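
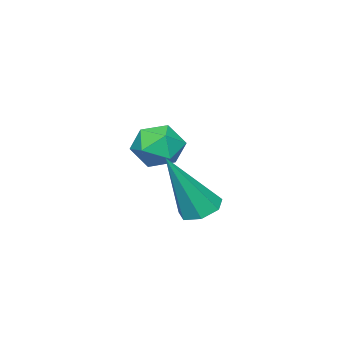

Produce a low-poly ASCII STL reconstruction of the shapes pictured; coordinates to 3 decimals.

solid 
facet normal -0.299 0.616 0.728
outer loop
vertex -0.028 -2.017 -0.297
vertex -0.009 -2.543 0.156
vertex 0.555 -2.151 0.056
endloop
endfacet
facet normal 0.079 0.968 0.237
outer loop
vertex -0.028 -2.017 -0.297
vertex 0.555 -2.151 0.056
vertex 0.587 -1.989 -0.618
endloop
endfacet
facet normal -0.246 0.886 -0.394
outer loop
vertex -0.028 -2.017 -0.297
vertex 0.587 -1.989 -0.618
vertex 0.043 -2.281 -0.935
endloop
endfacet
facet normal -0.827 0.482 -0.291
outer loop
vertex -0.028 -2.017 -0.297
vertex 0.043 -2.281 -0.935
vertex -0.325 -2.623 -0.456
endloop
endfacet
facet normal -0.859 0.316 0.402
outer loop
vertex -0.028 -2.017 -0.297
vertex -0.325 -2.623 -0.456
vertex -0.009 -2.543 0.156
endloop
endfacet
facet normal 0.723 0.663 0.194
outer loop
vertex 0.587 -1.989 -0.618
vertex 0.555 -2.151 0.056
vertex 0.985 -2.497 -0.364
endloop
endfacet
facet normal 0.110 0.095 0.989
outer loop
vertex 0.555 -2.151 0.056
vertex -0.009 -2.543 0.156
vertex 0.617 -2.839 0.115
endloop
endfacet
facet normal -0.795 -0.392 0.462
outer loop
vertex -0.009 -2.543 0.156
vertex -0.325 -2.623 -0.456
vertex 0.073 -3.131 -0.202
endloop
endfacet
facet normal -0.742 -0.123 -0.658
outer loop
vertex -0.325 -2.623 -0.456
vertex 0.043 -2.281 -0.935
vertex 0.105 -2.969 -0.876
endloop
endfacet
facet normal 0.196 0.530 -0.825
outer loop
vertex 0.043 -2.281 -0.935
vertex 0.587 -1.989 -0.618
vertex 0.669 -2.577 -0.976
endloop
endfacet
facet normal 0.827 -0.482 0.291
outer loop
vertex 0.688 -3.103 -0.523
vertex 0.985 -2.497 -0.364
vertex 0.617 -2.839 0.115
endloop
endfacet
facet normal 0.246 -0.886 0.394
outer loop
vertex 0.688 -3.103 -0.523
vertex 0.617 -2.839 0.115
vertex 0.073 -3.131 -0.202
endloop
endfacet
facet normal -0.079 -0.968 -0.237
outer loop
vertex 0.688 -3.103 -0.523
vertex 0.073 -3.131 -0.202
vertex 0.105 -2.969 -0.876
endloop
endfacet
facet normal 0.299 -0.616 -0.728
outer loop
vertex 0.688 -3.103 -0.523
vertex 0.105 -2.969 -0.876
vertex 0.669 -2.577 -0.976
endloop
endfacet
facet normal 0.859 -0.316 -0.402
outer loop
vertex 0.688 -3.103 -0.523
vertex 0.669 -2.577 -0.976
vertex 0.985 -2.497 -0.364
endloop
endfacet
facet normal 0.742 0.123 0.658
outer loop
vertex 0.617 -2.839 0.115
vertex 0.985 -2.497 -0.364
vertex 0.555 -2.151 0.056
endloop
endfacet
facet normal -0.196 -0.530 0.825
outer loop
vertex 0.073 -3.131 -0.202
vertex 0.617 -2.839 0.115
vertex -0.009 -2.543 0.156
endloop
endfacet
facet normal -0.723 -0.663 -0.194
outer loop
vertex 0.105 -2.969 -0.876
vertex 0.073 -3.131 -0.202
vertex -0.325 -2.623 -0.456
endloop
endfacet
facet normal -0.110 -0.095 -0.989
outer loop
vertex 0.669 -2.577 -0.976
vertex 0.105 -2.969 -0.876
vertex 0.043 -2.281 -0.935
endloop
endfacet
facet normal 0.795 0.392 -0.462
outer loop
vertex 0.985 -2.497 -0.364
vertex 0.669 -2.577 -0.976
vertex 0.587 -1.989 -0.618
endloop
endfacet
facet normal -0.420 0.190 -0.888
outer loop
vertex 2.449 0.368 -1.322
vertex 2.062 0.04 -1.209
vertex 2.092 0.551 -1.114
endloop
endfacet
facet normal 0.538 0.818 0.203
outer loop
vertex 2.449 0.368 -1.322
vertex 2.092 0.551 -1.114
vertex 2.818 -0.3 0.389
endloop
endfacet
facet normal -0.420 0.190 -0.888
outer loop
vertex 2.092 0.551 -1.114
vertex 2.062 0.04 -1.209
vertex 1.713 0.349 -0.978
endloop
endfacet
facet normal -0.224 0.798 0.560
outer loop
vertex 2.092 0.551 -1.114
vertex 1.713 0.349 -0.978
vertex 2.818 -0.3 0.389
endloop
endfacet
facet normal -0.420 0.189 -0.887
outer loop
vertex 1.713 0.349 -0.978
vertex 2.062 0.04 -1.209
vertex 1.596 -0.086 -1.015
endloop
endfacet
facet normal -0.736 0.142 0.662
outer loop
vertex 1.713 0.349 -0.978
vertex 1.596 -0.086 -1.015
vertex 2.818 -0.3 0.389
endloop
endfacet
facet normal -0.420 0.189 -0.887
outer loop
vertex 1.596 -0.086 -1.015
vertex 2.062 0.04 -1.209
vertex 1.83 -0.425 -1.198
endloop
endfacet
facet normal -0.614 -0.659 0.434
outer loop
vertex 1.596 -0.086 -1.015
vertex 1.83 -0.425 -1.198
vertex 2.818 -0.3 0.389
endloop
endfacet
facet normal -0.420 0.188 -0.888
outer loop
vertex 1.83 -0.425 -1.198
vertex 2.062 0.04 -1.209
vertex 2.239 -0.414 -1.389
endloop
endfacet
facet normal 0.049 -0.998 0.048
outer loop
vertex 1.83 -0.425 -1.198
vertex 2.239 -0.414 -1.389
vertex 2.818 -0.3 0.389
endloop
endfacet
facet normal -0.421 0.188 -0.887
outer loop
vertex 2.239 -0.414 -1.389
vertex 2.062 0.04 -1.209
vertex 2.514 -0.061 -1.445
endloop
endfacet
facet normal 0.756 -0.621 -0.206
outer loop
vertex 2.239 -0.414 -1.389
vertex 2.514 -0.061 -1.445
vertex 2.818 -0.3 0.389
endloop
endfacet
facet normal -0.421 0.191 -0.887
outer loop
vertex 2.514 -0.061 -1.445
vertex 2.062 0.04 -1.209
vertex 2.449 0.368 -1.322
endloop
endfacet
facet normal 0.973 0.187 -0.137
outer loop
vertex 2.514 -0.061 -1.445
vertex 2.449 0.368 -1.322
vertex 2.818 -0.3 0.389
endloop
endfacet

endsolid


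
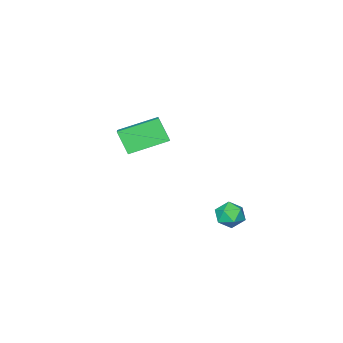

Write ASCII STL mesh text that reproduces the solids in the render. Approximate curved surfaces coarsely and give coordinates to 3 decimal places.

solid 
facet normal -0.083 0.981 0.174
outer loop
vertex -1.552 3.602 -1.267
vertex -1.372 3.502 -0.616
vertex -0.893 3.626 -1.088
endloop
endfacet
facet normal 0.106 0.857 -0.504
outer loop
vertex -1.552 3.602 -1.267
vertex -0.893 3.626 -1.088
vertex -1.079 3.31 -1.665
endloop
endfacet
facet normal -0.397 0.449 -0.801
outer loop
vertex -1.552 3.602 -1.267
vertex -1.079 3.31 -1.665
vertex -1.673 2.992 -1.549
endloop
endfacet
facet normal -0.896 0.320 -0.309
outer loop
vertex -1.552 3.602 -1.267
vertex -1.673 2.992 -1.549
vertex -1.854 3.11 -0.901
endloop
endfacet
facet normal -0.702 0.649 0.294
outer loop
vertex -1.552 3.602 -1.267
vertex -1.854 3.11 -0.901
vertex -1.372 3.502 -0.616
endloop
endfacet
facet normal 0.717 0.488 -0.498
outer loop
vertex -1.079 3.31 -1.665
vertex -0.893 3.626 -1.088
vertex -0.606 3.03 -1.259
endloop
endfacet
facet normal 0.411 0.688 0.598
outer loop
vertex -0.893 3.626 -1.088
vertex -1.372 3.502 -0.616
vertex -0.787 3.148 -0.611
endloop
endfacet
facet normal -0.591 0.151 0.792
outer loop
vertex -1.372 3.502 -0.616
vertex -1.854 3.11 -0.901
vertex -1.381 2.83 -0.495
endloop
endfacet
facet normal -0.905 -0.383 -0.183
outer loop
vertex -1.854 3.11 -0.901
vertex -1.673 2.992 -1.549
vertex -1.567 2.514 -1.072
endloop
endfacet
facet normal -0.098 -0.175 -0.980
outer loop
vertex -1.673 2.992 -1.549
vertex -1.079 3.31 -1.665
vertex -1.088 2.638 -1.544
endloop
endfacet
facet normal 0.896 -0.320 0.309
outer loop
vertex -0.908 2.538 -0.893
vertex -0.606 3.03 -1.259
vertex -0.787 3.148 -0.611
endloop
endfacet
facet normal 0.397 -0.449 0.801
outer loop
vertex -0.908 2.538 -0.893
vertex -0.787 3.148 -0.611
vertex -1.381 2.83 -0.495
endloop
endfacet
facet normal -0.106 -0.857 0.504
outer loop
vertex -0.908 2.538 -0.893
vertex -1.381 2.83 -0.495
vertex -1.567 2.514 -1.072
endloop
endfacet
facet normal 0.083 -0.981 -0.174
outer loop
vertex -0.908 2.538 -0.893
vertex -1.567 2.514 -1.072
vertex -1.088 2.638 -1.544
endloop
endfacet
facet normal 0.702 -0.649 -0.294
outer loop
vertex -0.908 2.538 -0.893
vertex -1.088 2.638 -1.544
vertex -0.606 3.03 -1.259
endloop
endfacet
facet normal 0.905 0.383 0.183
outer loop
vertex -0.787 3.148 -0.611
vertex -0.606 3.03 -1.259
vertex -0.893 3.626 -1.088
endloop
endfacet
facet normal 0.098 0.175 0.980
outer loop
vertex -1.381 2.83 -0.495
vertex -0.787 3.148 -0.611
vertex -1.372 3.502 -0.616
endloop
endfacet
facet normal -0.717 -0.488 0.498
outer loop
vertex -1.567 2.514 -1.072
vertex -1.381 2.83 -0.495
vertex -1.854 3.11 -0.901
endloop
endfacet
facet normal -0.411 -0.688 -0.598
outer loop
vertex -1.088 2.638 -1.544
vertex -1.567 2.514 -1.072
vertex -1.673 2.992 -1.549
endloop
endfacet
facet normal 0.591 -0.151 -0.792
outer loop
vertex -0.606 3.03 -1.259
vertex -1.088 2.638 -1.544
vertex -1.079 3.31 -1.665
endloop
endfacet
facet normal -0.805 0.496 0.326
outer loop
vertex -2.209 -2.16 1.97
vertex -1.105 -0.917 2.804
vertex -2.203 -1.489 0.963
endloop
endfacet
facet normal -0.594 -0.668 -0.448
outer loop
vertex -0.755 -2.383 0.376
vertex -2.209 -2.16 1.97
vertex -2.203 -1.489 0.963
endloop
endfacet
facet normal -0.805 0.497 0.326
outer loop
vertex -2.203 -1.489 0.963
vertex -1.105 -0.917 2.804
vertex -1.099 -0.247 1.797
endloop
endfacet
facet normal 0.005 0.554 -0.832
outer loop
vertex -1.099 -0.247 1.797
vertex -0.755 -2.383 0.376
vertex -2.203 -1.489 0.963
endloop
endfacet
facet normal -0.005 -0.554 0.832
outer loop
vertex -2.209 -2.16 1.97
vertex 0.343 -1.811 2.217
vertex -1.105 -0.917 2.804
endloop
endfacet
facet normal -0.594 -0.668 -0.448
outer loop
vertex -0.761 -3.053 1.383
vertex -2.209 -2.16 1.97
vertex -0.755 -2.383 0.376
endloop
endfacet
facet normal -0.005 -0.555 0.832
outer loop
vertex -0.761 -3.053 1.383
vertex 0.343 -1.811 2.217
vertex -2.209 -2.16 1.97
endloop
endfacet
facet normal 0.594 0.668 0.448
outer loop
vertex -1.105 -0.917 2.804
vertex 0.343 -1.811 2.217
vertex -1.099 -0.247 1.797
endloop
endfacet
facet normal 0.005 0.554 -0.832
outer loop
vertex 0.349 -1.14 1.21
vertex -0.755 -2.383 0.376
vertex -1.099 -0.247 1.797
endloop
endfacet
facet normal 0.594 0.668 0.449
outer loop
vertex -1.099 -0.247 1.797
vertex 0.343 -1.811 2.217
vertex 0.349 -1.14 1.21
endloop
endfacet
facet normal 0.805 -0.496 -0.325
outer loop
vertex 0.349 -1.14 1.21
vertex -0.761 -3.053 1.383
vertex -0.755 -2.383 0.376
endloop
endfacet
facet normal 0.805 -0.496 -0.326
outer loop
vertex 0.343 -1.811 2.217
vertex -0.761 -3.053 1.383
vertex 0.349 -1.14 1.21
endloop
endfacet

endsolid


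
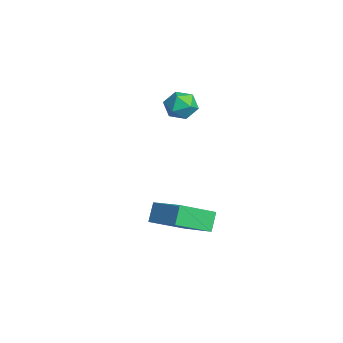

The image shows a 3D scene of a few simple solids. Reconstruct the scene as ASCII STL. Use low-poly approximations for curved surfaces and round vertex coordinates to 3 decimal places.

solid 
facet normal -0.190 0.108 0.976
outer loop
vertex -2.383 3.438 1.719
vertex -2.977 2.785 1.675
vertex -2.132 2.603 1.86
endloop
endfacet
facet normal 0.485 0.285 0.827
outer loop
vertex -2.383 3.438 1.719
vertex -2.132 2.603 1.86
vertex -1.625 3.141 1.377
endloop
endfacet
facet normal 0.473 0.811 0.345
outer loop
vertex -2.383 3.438 1.719
vertex -1.625 3.141 1.377
vertex -2.155 3.656 0.894
endloop
endfacet
facet normal -0.210 0.958 0.195
outer loop
vertex -2.383 3.438 1.719
vertex -2.155 3.656 0.894
vertex -2.991 3.435 1.078
endloop
endfacet
facet normal -0.619 0.524 0.585
outer loop
vertex -2.383 3.438 1.719
vertex -2.991 3.435 1.078
vertex -2.977 2.785 1.675
endloop
endfacet
facet normal 0.801 -0.280 0.529
outer loop
vertex -1.625 3.141 1.377
vertex -2.132 2.603 1.86
vertex -1.749 2.305 1.122
endloop
endfacet
facet normal -0.291 -0.568 0.770
outer loop
vertex -2.132 2.603 1.86
vertex -2.977 2.785 1.675
vertex -2.585 2.084 1.306
endloop
endfacet
facet normal -0.985 0.104 0.137
outer loop
vertex -2.977 2.785 1.675
vertex -2.991 3.435 1.078
vertex -3.115 2.599 0.823
endloop
endfacet
facet normal -0.322 0.808 -0.493
outer loop
vertex -2.991 3.435 1.078
vertex -2.155 3.656 0.894
vertex -2.608 3.137 0.34
endloop
endfacet
facet normal 0.782 0.570 -0.251
outer loop
vertex -2.155 3.656 0.894
vertex -1.625 3.141 1.377
vertex -1.763 2.955 0.525
endloop
endfacet
facet normal 0.210 -0.958 -0.195
outer loop
vertex -2.357 2.302 0.481
vertex -1.749 2.305 1.122
vertex -2.585 2.084 1.306
endloop
endfacet
facet normal -0.473 -0.811 -0.345
outer loop
vertex -2.357 2.302 0.481
vertex -2.585 2.084 1.306
vertex -3.115 2.599 0.823
endloop
endfacet
facet normal -0.485 -0.285 -0.827
outer loop
vertex -2.357 2.302 0.481
vertex -3.115 2.599 0.823
vertex -2.608 3.137 0.34
endloop
endfacet
facet normal 0.190 -0.108 -0.976
outer loop
vertex -2.357 2.302 0.481
vertex -2.608 3.137 0.34
vertex -1.763 2.955 0.525
endloop
endfacet
facet normal 0.619 -0.524 -0.585
outer loop
vertex -2.357 2.302 0.481
vertex -1.763 2.955 0.525
vertex -1.749 2.305 1.122
endloop
endfacet
facet normal 0.322 -0.808 0.493
outer loop
vertex -2.585 2.084 1.306
vertex -1.749 2.305 1.122
vertex -2.132 2.603 1.86
endloop
endfacet
facet normal -0.782 -0.570 0.251
outer loop
vertex -3.115 2.599 0.823
vertex -2.585 2.084 1.306
vertex -2.977 2.785 1.675
endloop
endfacet
facet normal -0.801 0.280 -0.529
outer loop
vertex -2.608 3.137 0.34
vertex -3.115 2.599 0.823
vertex -2.991 3.435 1.078
endloop
endfacet
facet normal 0.291 0.568 -0.770
outer loop
vertex -1.763 2.955 0.525
vertex -2.608 3.137 0.34
vertex -2.155 3.656 0.894
endloop
endfacet
facet normal 0.985 -0.104 -0.137
outer loop
vertex -1.749 2.305 1.122
vertex -1.763 2.955 0.525
vertex -1.625 3.141 1.377
endloop
endfacet
facet normal -0.512 0.338 0.790
outer loop
vertex 3.806 1.159 -1.473
vertex 3.413 2.895 -2.47
vertex 2.199 0.387 -2.185
endloop
endfacet
facet normal 0.192 -0.851 0.489
outer loop
vertex 2.747 0.025 -3.03
vertex 3.806 1.159 -1.473
vertex 2.199 0.387 -2.185
endloop
endfacet
facet normal -0.512 0.338 0.790
outer loop
vertex 2.199 0.387 -2.185
vertex 3.413 2.895 -2.47
vertex 1.806 2.122 -3.182
endloop
endfacet
facet normal -0.837 -0.402 -0.370
outer loop
vertex 1.806 2.122 -3.182
vertex 2.747 0.025 -3.03
vertex 2.199 0.387 -2.185
endloop
endfacet
facet normal 0.837 0.402 0.371
outer loop
vertex 3.806 1.159 -1.473
vertex 3.961 2.533 -3.315
vertex 3.413 2.895 -2.47
endloop
endfacet
facet normal 0.193 -0.851 0.489
outer loop
vertex 4.354 0.798 -2.318
vertex 3.806 1.159 -1.473
vertex 2.747 0.025 -3.03
endloop
endfacet
facet normal 0.837 0.403 0.371
outer loop
vertex 4.354 0.798 -2.318
vertex 3.961 2.533 -3.315
vertex 3.806 1.159 -1.473
endloop
endfacet
facet normal -0.192 0.851 -0.489
outer loop
vertex 3.413 2.895 -2.47
vertex 3.961 2.533 -3.315
vertex 1.806 2.122 -3.182
endloop
endfacet
facet normal -0.837 -0.402 -0.371
outer loop
vertex 2.354 1.761 -4.027
vertex 2.747 0.025 -3.03
vertex 1.806 2.122 -3.182
endloop
endfacet
facet normal -0.192 0.851 -0.488
outer loop
vertex 1.806 2.122 -3.182
vertex 3.961 2.533 -3.315
vertex 2.354 1.761 -4.027
endloop
endfacet
facet normal 0.512 -0.338 -0.790
outer loop
vertex 2.354 1.761 -4.027
vertex 4.354 0.798 -2.318
vertex 2.747 0.025 -3.03
endloop
endfacet
facet normal 0.512 -0.338 -0.790
outer loop
vertex 3.961 2.533 -3.315
vertex 4.354 0.798 -2.318
vertex 2.354 1.761 -4.027
endloop
endfacet

endsolid


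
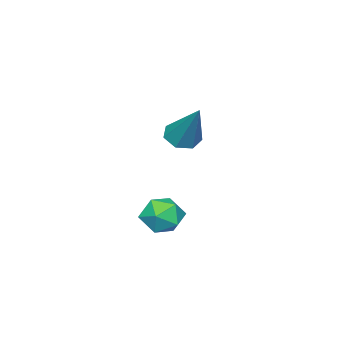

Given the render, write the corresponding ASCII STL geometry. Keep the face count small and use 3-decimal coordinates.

solid 
facet normal -0.292 -0.615 0.733
outer loop
vertex 2.619 0.76 -2.962
vertex 3.005 0.137 -3.331
vertex 3.403 0.6 -2.784
endloop
endfacet
facet normal -0.211 0.052 0.976
outer loop
vertex 2.619 0.76 -2.962
vertex 3.403 0.6 -2.784
vertex 3.154 1.376 -2.879
endloop
endfacet
facet normal -0.643 0.478 0.598
outer loop
vertex 2.619 0.76 -2.962
vertex 3.154 1.376 -2.879
vertex 2.602 1.392 -3.485
endloop
endfacet
facet normal -0.990 0.075 0.123
outer loop
vertex 2.619 0.76 -2.962
vertex 2.602 1.392 -3.485
vertex 2.509 0.627 -3.764
endloop
endfacet
facet normal -0.773 -0.601 0.206
outer loop
vertex 2.619 0.76 -2.962
vertex 2.509 0.627 -3.764
vertex 3.005 0.137 -3.331
endloop
endfacet
facet normal 0.462 0.252 0.851
outer loop
vertex 3.154 1.376 -2.879
vertex 3.403 0.6 -2.784
vertex 3.871 1.133 -3.196
endloop
endfacet
facet normal 0.332 -0.825 0.457
outer loop
vertex 3.403 0.6 -2.784
vertex 3.005 0.137 -3.331
vertex 3.778 0.368 -3.475
endloop
endfacet
facet normal -0.447 -0.802 -0.396
outer loop
vertex 3.005 0.137 -3.331
vertex 2.509 0.627 -3.764
vertex 3.226 0.384 -4.081
endloop
endfacet
facet normal -0.797 0.290 -0.530
outer loop
vertex 2.509 0.627 -3.764
vertex 2.602 1.392 -3.485
vertex 2.977 1.16 -4.176
endloop
endfacet
facet normal -0.237 0.941 0.240
outer loop
vertex 2.602 1.392 -3.485
vertex 3.154 1.376 -2.879
vertex 3.375 1.623 -3.629
endloop
endfacet
facet normal 0.990 -0.075 -0.123
outer loop
vertex 3.761 1.0 -3.998
vertex 3.871 1.133 -3.196
vertex 3.778 0.368 -3.475
endloop
endfacet
facet normal 0.643 -0.478 -0.598
outer loop
vertex 3.761 1.0 -3.998
vertex 3.778 0.368 -3.475
vertex 3.226 0.384 -4.081
endloop
endfacet
facet normal 0.211 -0.052 -0.976
outer loop
vertex 3.761 1.0 -3.998
vertex 3.226 0.384 -4.081
vertex 2.977 1.16 -4.176
endloop
endfacet
facet normal 0.292 0.615 -0.733
outer loop
vertex 3.761 1.0 -3.998
vertex 2.977 1.16 -4.176
vertex 3.375 1.623 -3.629
endloop
endfacet
facet normal 0.773 0.601 -0.206
outer loop
vertex 3.761 1.0 -3.998
vertex 3.375 1.623 -3.629
vertex 3.871 1.133 -3.196
endloop
endfacet
facet normal 0.797 -0.290 0.530
outer loop
vertex 3.778 0.368 -3.475
vertex 3.871 1.133 -3.196
vertex 3.403 0.6 -2.784
endloop
endfacet
facet normal 0.237 -0.941 -0.240
outer loop
vertex 3.226 0.384 -4.081
vertex 3.778 0.368 -3.475
vertex 3.005 0.137 -3.331
endloop
endfacet
facet normal -0.462 -0.252 -0.851
outer loop
vertex 2.977 1.16 -4.176
vertex 3.226 0.384 -4.081
vertex 2.509 0.627 -3.764
endloop
endfacet
facet normal -0.332 0.825 -0.457
outer loop
vertex 3.375 1.623 -3.629
vertex 2.977 1.16 -4.176
vertex 2.602 1.392 -3.485
endloop
endfacet
facet normal 0.447 0.802 0.396
outer loop
vertex 3.871 1.133 -3.196
vertex 3.375 1.623 -3.629
vertex 3.154 1.376 -2.879
endloop
endfacet
facet normal -0.291 -0.544 -0.787
outer loop
vertex 2.494 0.894 -0.706
vertex 1.925 0.757 -0.401
vertex 2.066 1.262 -0.802
endloop
endfacet
facet normal 0.656 0.674 -0.339
outer loop
vertex 2.494 0.894 -0.706
vertex 2.066 1.262 -0.802
vertex 2.495 1.823 1.141
endloop
endfacet
facet normal -0.290 -0.544 -0.787
outer loop
vertex 2.066 1.262 -0.802
vertex 1.925 0.757 -0.401
vertex 1.532 1.25 -0.597
endloop
endfacet
facet normal -0.118 0.961 -0.251
outer loop
vertex 2.066 1.262 -0.802
vertex 1.532 1.25 -0.597
vertex 2.495 1.823 1.141
endloop
endfacet
facet normal -0.290 -0.544 -0.787
outer loop
vertex 1.532 1.25 -0.597
vertex 1.925 0.757 -0.401
vertex 1.293 0.867 -0.244
endloop
endfacet
facet normal -0.739 0.644 0.198
outer loop
vertex 1.532 1.25 -0.597
vertex 1.293 0.867 -0.244
vertex 2.495 1.823 1.141
endloop
endfacet
facet normal -0.290 -0.543 -0.788
outer loop
vertex 1.293 0.867 -0.244
vertex 1.925 0.757 -0.401
vertex 1.53 0.401 -0.01
endloop
endfacet
facet normal -0.741 -0.040 0.671
outer loop
vertex 1.293 0.867 -0.244
vertex 1.53 0.401 -0.01
vertex 2.495 1.823 1.141
endloop
endfacet
facet normal -0.291 -0.542 -0.788
outer loop
vertex 1.53 0.401 -0.01
vertex 1.925 0.757 -0.401
vertex 2.064 0.203 -0.071
endloop
endfacet
facet normal -0.120 -0.574 0.810
outer loop
vertex 1.53 0.401 -0.01
vertex 2.064 0.203 -0.071
vertex 2.495 1.823 1.141
endloop
endfacet
facet normal -0.292 -0.542 -0.788
outer loop
vertex 2.064 0.203 -0.071
vertex 1.925 0.757 -0.401
vertex 2.493 0.422 -0.381
endloop
endfacet
facet normal 0.654 -0.557 0.512
outer loop
vertex 2.064 0.203 -0.071
vertex 2.493 0.422 -0.381
vertex 2.495 1.823 1.141
endloop
endfacet
facet normal -0.292 -0.542 -0.788
outer loop
vertex 2.493 0.422 -0.381
vertex 1.925 0.757 -0.401
vertex 2.494 0.894 -0.706
endloop
endfacet
facet normal 1.000 -0.002 0.000
outer loop
vertex 2.493 0.422 -0.381
vertex 2.494 0.894 -0.706
vertex 2.495 1.823 1.141
endloop
endfacet

endsolid


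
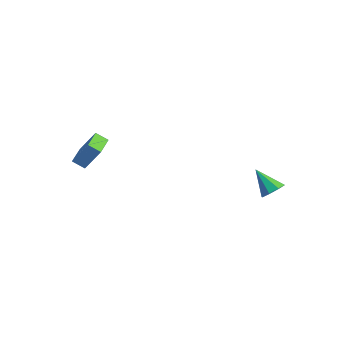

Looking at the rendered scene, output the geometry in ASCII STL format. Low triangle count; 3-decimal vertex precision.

solid 
facet normal -0.630 -0.573 0.525
outer loop
vertex -2.755 -3.431 2.483
vertex -3.707 -2.39 2.476
vertex -3.416 -4.045 1.019
endloop
endfacet
facet normal 0.675 -0.738 0.005
outer loop
vertex -2.893 -3.57 0.584
vertex -2.755 -3.431 2.483
vertex -3.416 -4.045 1.019
endloop
endfacet
facet normal -0.630 -0.573 0.525
outer loop
vertex -3.416 -4.045 1.019
vertex -3.707 -2.39 2.476
vertex -4.368 -3.005 1.012
endloop
endfacet
facet normal -0.384 -0.357 -0.852
outer loop
vertex -4.368 -3.005 1.012
vertex -2.893 -3.57 0.584
vertex -3.416 -4.045 1.019
endloop
endfacet
facet normal 0.384 0.357 0.852
outer loop
vertex -2.755 -3.431 2.483
vertex -3.184 -1.915 2.041
vertex -3.707 -2.39 2.476
endloop
endfacet
facet normal 0.675 -0.738 0.005
outer loop
vertex -2.232 -2.955 2.048
vertex -2.755 -3.431 2.483
vertex -2.893 -3.57 0.584
endloop
endfacet
facet normal 0.384 0.357 0.852
outer loop
vertex -2.232 -2.955 2.048
vertex -3.184 -1.915 2.041
vertex -2.755 -3.431 2.483
endloop
endfacet
facet normal -0.675 0.738 -0.005
outer loop
vertex -3.707 -2.39 2.476
vertex -3.184 -1.915 2.041
vertex -4.368 -3.005 1.012
endloop
endfacet
facet normal -0.384 -0.357 -0.852
outer loop
vertex -3.845 -2.529 0.577
vertex -2.893 -3.57 0.584
vertex -4.368 -3.005 1.012
endloop
endfacet
facet normal -0.675 0.738 -0.005
outer loop
vertex -4.368 -3.005 1.012
vertex -3.184 -1.915 2.041
vertex -3.845 -2.529 0.577
endloop
endfacet
facet normal 0.630 0.572 -0.525
outer loop
vertex -3.845 -2.529 0.577
vertex -2.232 -2.955 2.048
vertex -2.893 -3.57 0.584
endloop
endfacet
facet normal 0.630 0.573 -0.525
outer loop
vertex -3.184 -1.915 2.041
vertex -2.232 -2.955 2.048
vertex -3.845 -2.529 0.577
endloop
endfacet
facet normal 0.703 0.201 -0.682
outer loop
vertex 3.912 4.576 0.19
vertex 3.584 4.077 -0.296
vertex 3.506 4.83 -0.154
endloop
endfacet
facet normal -0.115 0.729 0.674
outer loop
vertex 3.912 4.576 0.19
vertex 3.506 4.83 -0.154
vertex 2.416 3.743 0.836
endloop
endfacet
facet normal 0.704 0.201 -0.681
outer loop
vertex 3.506 4.83 -0.154
vertex 3.584 4.077 -0.296
vertex 3.146 4.643 -0.581
endloop
endfacet
facet normal -0.610 0.772 0.176
outer loop
vertex 3.506 4.83 -0.154
vertex 3.146 4.643 -0.581
vertex 2.416 3.743 0.836
endloop
endfacet
facet normal 0.703 0.201 -0.682
outer loop
vertex 3.146 4.643 -0.581
vertex 3.584 4.077 -0.296
vertex 3.042 4.124 -0.841
endloop
endfacet
facet normal -0.910 0.317 -0.268
outer loop
vertex 3.146 4.643 -0.581
vertex 3.042 4.124 -0.841
vertex 2.416 3.743 0.836
endloop
endfacet
facet normal 0.703 0.201 -0.682
outer loop
vertex 3.042 4.124 -0.841
vertex 3.584 4.077 -0.296
vertex 3.255 3.578 -0.782
endloop
endfacet
facet normal -0.839 -0.370 -0.398
outer loop
vertex 3.042 4.124 -0.841
vertex 3.255 3.578 -0.782
vertex 2.416 3.743 0.836
endloop
endfacet
facet normal 0.703 0.201 -0.682
outer loop
vertex 3.255 3.578 -0.782
vertex 3.584 4.077 -0.296
vertex 3.661 3.324 -0.438
endloop
endfacet
facet normal -0.439 -0.888 -0.137
outer loop
vertex 3.255 3.578 -0.782
vertex 3.661 3.324 -0.438
vertex 2.416 3.743 0.836
endloop
endfacet
facet normal 0.703 0.201 -0.683
outer loop
vertex 3.661 3.324 -0.438
vertex 3.584 4.077 -0.296
vertex 4.022 3.512 -0.011
endloop
endfacet
facet normal 0.057 -0.931 0.362
outer loop
vertex 3.661 3.324 -0.438
vertex 4.022 3.512 -0.011
vertex 2.416 3.743 0.836
endloop
endfacet
facet normal 0.703 0.201 -0.682
outer loop
vertex 4.022 3.512 -0.011
vertex 3.584 4.077 -0.296
vertex 4.126 4.03 0.249
endloop
endfacet
facet normal 0.356 -0.475 0.805
outer loop
vertex 4.022 3.512 -0.011
vertex 4.126 4.03 0.249
vertex 2.416 3.743 0.836
endloop
endfacet
facet normal 0.703 0.202 -0.682
outer loop
vertex 4.126 4.03 0.249
vertex 3.584 4.077 -0.296
vertex 3.912 4.576 0.19
endloop
endfacet
facet normal 0.285 0.213 0.935
outer loop
vertex 4.126 4.03 0.249
vertex 3.912 4.576 0.19
vertex 2.416 3.743 0.836
endloop
endfacet

endsolid


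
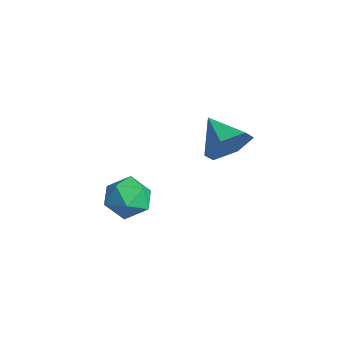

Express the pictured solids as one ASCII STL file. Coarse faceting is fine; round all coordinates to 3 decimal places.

solid 
facet normal -0.605 0.777 0.174
outer loop
vertex 2.109 -0.1 -1.815
vertex 1.401 -0.589 -2.095
vertex 1.64 -0.598 -1.223
endloop
endfacet
facet normal -0.047 0.782 0.621
outer loop
vertex 2.109 -0.1 -1.815
vertex 1.64 -0.598 -1.223
vertex 2.543 -0.577 -1.181
endloop
endfacet
facet normal 0.549 0.804 0.229
outer loop
vertex 2.109 -0.1 -1.815
vertex 2.543 -0.577 -1.181
vertex 2.862 -0.554 -2.027
endloop
endfacet
facet normal 0.360 0.812 -0.460
outer loop
vertex 2.109 -0.1 -1.815
vertex 2.862 -0.554 -2.027
vertex 2.156 -0.561 -2.591
endloop
endfacet
facet normal -0.354 0.795 -0.493
outer loop
vertex 2.109 -0.1 -1.815
vertex 2.156 -0.561 -2.591
vertex 1.401 -0.589 -2.095
endloop
endfacet
facet normal -0.050 0.169 0.984
outer loop
vertex 2.543 -0.577 -1.181
vertex 1.64 -0.598 -1.223
vertex 2.104 -1.359 -1.069
endloop
endfacet
facet normal -0.952 0.160 0.262
outer loop
vertex 1.64 -0.598 -1.223
vertex 1.401 -0.589 -2.095
vertex 1.398 -1.366 -1.633
endloop
endfacet
facet normal -0.544 0.188 -0.818
outer loop
vertex 1.401 -0.589 -2.095
vertex 2.156 -0.561 -2.591
vertex 1.717 -1.343 -2.479
endloop
endfacet
facet normal 0.608 0.216 -0.764
outer loop
vertex 2.156 -0.561 -2.591
vertex 2.862 -0.554 -2.027
vertex 2.62 -1.322 -2.437
endloop
endfacet
facet normal 0.914 0.205 0.350
outer loop
vertex 2.862 -0.554 -2.027
vertex 2.543 -0.577 -1.181
vertex 2.859 -1.331 -1.565
endloop
endfacet
facet normal -0.360 -0.812 0.460
outer loop
vertex 2.151 -1.82 -1.845
vertex 2.104 -1.359 -1.069
vertex 1.398 -1.366 -1.633
endloop
endfacet
facet normal -0.549 -0.804 -0.229
outer loop
vertex 2.151 -1.82 -1.845
vertex 1.398 -1.366 -1.633
vertex 1.717 -1.343 -2.479
endloop
endfacet
facet normal 0.047 -0.782 -0.621
outer loop
vertex 2.151 -1.82 -1.845
vertex 1.717 -1.343 -2.479
vertex 2.62 -1.322 -2.437
endloop
endfacet
facet normal 0.605 -0.777 -0.174
outer loop
vertex 2.151 -1.82 -1.845
vertex 2.62 -1.322 -2.437
vertex 2.859 -1.331 -1.565
endloop
endfacet
facet normal 0.354 -0.795 0.493
outer loop
vertex 2.151 -1.82 -1.845
vertex 2.859 -1.331 -1.565
vertex 2.104 -1.359 -1.069
endloop
endfacet
facet normal -0.608 -0.216 0.764
outer loop
vertex 1.398 -1.366 -1.633
vertex 2.104 -1.359 -1.069
vertex 1.64 -0.598 -1.223
endloop
endfacet
facet normal -0.914 -0.205 -0.350
outer loop
vertex 1.717 -1.343 -2.479
vertex 1.398 -1.366 -1.633
vertex 1.401 -0.589 -2.095
endloop
endfacet
facet normal 0.050 -0.169 -0.984
outer loop
vertex 2.62 -1.322 -2.437
vertex 1.717 -1.343 -2.479
vertex 2.156 -0.561 -2.591
endloop
endfacet
facet normal 0.952 -0.160 -0.262
outer loop
vertex 2.859 -1.331 -1.565
vertex 2.62 -1.322 -2.437
vertex 2.862 -0.554 -2.027
endloop
endfacet
facet normal 0.544 -0.188 0.818
outer loop
vertex 2.104 -1.359 -1.069
vertex 2.859 -1.331 -1.565
vertex 2.543 -0.577 -1.181
endloop
endfacet
facet normal 0.908 0.072 -0.414
outer loop
vertex 2.492 3.225 0.225
vertex 2.162 2.803 -0.572
vertex 2.126 3.758 -0.485
endloop
endfacet
facet normal -0.296 0.684 0.666
outer loop
vertex 2.492 3.225 0.225
vertex 2.126 3.758 -0.485
vertex 0.838 2.697 0.032
endloop
endfacet
facet normal 0.907 0.072 -0.414
outer loop
vertex 2.126 3.758 -0.485
vertex 2.162 2.803 -0.572
vertex 1.796 3.336 -1.281
endloop
endfacet
facet normal -0.659 0.742 -0.120
outer loop
vertex 2.126 3.758 -0.485
vertex 1.796 3.336 -1.281
vertex 0.838 2.697 0.032
endloop
endfacet
facet normal 0.908 0.073 -0.413
outer loop
vertex 1.796 3.336 -1.281
vertex 2.162 2.803 -0.572
vertex 1.833 2.381 -1.369
endloop
endfacet
facet normal -0.813 0.022 -0.582
outer loop
vertex 1.796 3.336 -1.281
vertex 1.833 2.381 -1.369
vertex 0.838 2.697 0.032
endloop
endfacet
facet normal 0.908 0.073 -0.413
outer loop
vertex 1.833 2.381 -1.369
vertex 2.162 2.803 -0.572
vertex 2.199 1.848 -0.659
endloop
endfacet
facet normal -0.602 -0.756 -0.257
outer loop
vertex 1.833 2.381 -1.369
vertex 2.199 1.848 -0.659
vertex 0.838 2.697 0.032
endloop
endfacet
facet normal 0.907 0.073 -0.415
outer loop
vertex 2.199 1.848 -0.659
vertex 2.162 2.803 -0.572
vertex 2.529 2.27 0.137
endloop
endfacet
facet normal -0.238 -0.814 0.530
outer loop
vertex 2.199 1.848 -0.659
vertex 2.529 2.27 0.137
vertex 0.838 2.697 0.032
endloop
endfacet
facet normal 0.907 0.073 -0.414
outer loop
vertex 2.529 2.27 0.137
vertex 2.162 2.803 -0.572
vertex 2.492 3.225 0.225
endloop
endfacet
facet normal -0.086 -0.095 0.992
outer loop
vertex 2.529 2.27 0.137
vertex 2.492 3.225 0.225
vertex 0.838 2.697 0.032
endloop
endfacet

endsolid


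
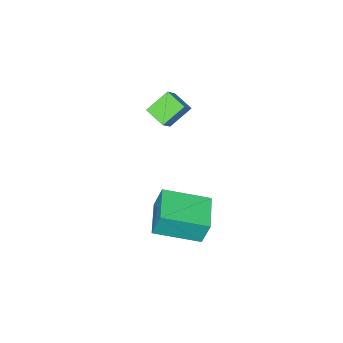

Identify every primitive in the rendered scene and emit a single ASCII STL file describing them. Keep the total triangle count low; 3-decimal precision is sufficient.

solid 
facet normal -0.758 0.217 0.615
outer loop
vertex -2.569 -2.761 1.98
vertex -2.586 -1.711 1.589
vertex -3.312 -3.073 1.174
endloop
endfacet
facet normal 0.016 -0.937 0.348
outer loop
vertex -2.274 -3.369 0.331
vertex -2.569 -2.761 1.98
vertex -3.312 -3.073 1.174
endloop
endfacet
facet normal -0.757 0.216 0.616
outer loop
vertex -3.312 -3.073 1.174
vertex -2.586 -1.711 1.589
vertex -3.33 -2.023 0.784
endloop
endfacet
facet normal -0.652 -0.274 -0.707
outer loop
vertex -3.33 -2.023 0.784
vertex -2.274 -3.369 0.331
vertex -3.312 -3.073 1.174
endloop
endfacet
facet normal 0.652 0.274 0.707
outer loop
vertex -2.569 -2.761 1.98
vertex -1.548 -2.007 0.746
vertex -2.586 -1.711 1.589
endloop
endfacet
facet normal 0.016 -0.937 0.348
outer loop
vertex -1.53 -3.057 1.136
vertex -2.569 -2.761 1.98
vertex -2.274 -3.369 0.331
endloop
endfacet
facet normal 0.652 0.274 0.707
outer loop
vertex -1.53 -3.057 1.136
vertex -1.548 -2.007 0.746
vertex -2.569 -2.761 1.98
endloop
endfacet
facet normal -0.016 0.937 -0.349
outer loop
vertex -2.586 -1.711 1.589
vertex -1.548 -2.007 0.746
vertex -3.33 -2.023 0.784
endloop
endfacet
facet normal -0.652 -0.274 -0.707
outer loop
vertex -2.291 -2.319 -0.06
vertex -2.274 -3.369 0.331
vertex -3.33 -2.023 0.784
endloop
endfacet
facet normal -0.016 0.937 -0.348
outer loop
vertex -3.33 -2.023 0.784
vertex -1.548 -2.007 0.746
vertex -2.291 -2.319 -0.06
endloop
endfacet
facet normal 0.757 -0.217 -0.616
outer loop
vertex -2.291 -2.319 -0.06
vertex -1.53 -3.057 1.136
vertex -2.274 -3.369 0.331
endloop
endfacet
facet normal 0.758 -0.216 -0.615
outer loop
vertex -1.548 -2.007 0.746
vertex -1.53 -3.057 1.136
vertex -2.291 -2.319 -0.06
endloop
endfacet
facet normal -0.683 0.674 -0.280
outer loop
vertex 0.052 2.658 -0.064
vertex 1.319 3.866 -0.246
vertex 0.211 2.304 -1.305
endloop
endfacet
facet normal -0.720 -0.686 0.104
outer loop
vertex 1.701 0.834 -0.694
vertex 0.052 2.658 -0.064
vertex 0.211 2.304 -1.305
endloop
endfacet
facet normal -0.683 0.675 -0.280
outer loop
vertex 0.211 2.304 -1.305
vertex 1.319 3.866 -0.246
vertex 1.479 3.512 -1.487
endloop
endfacet
facet normal 0.123 -0.272 -0.954
outer loop
vertex 1.479 3.512 -1.487
vertex 1.701 0.834 -0.694
vertex 0.211 2.304 -1.305
endloop
endfacet
facet normal -0.123 0.272 0.954
outer loop
vertex 0.052 2.658 -0.064
vertex 2.809 2.396 0.365
vertex 1.319 3.866 -0.246
endloop
endfacet
facet normal -0.720 -0.686 0.103
outer loop
vertex 1.541 1.188 0.547
vertex 0.052 2.658 -0.064
vertex 1.701 0.834 -0.694
endloop
endfacet
facet normal -0.123 0.272 0.954
outer loop
vertex 1.541 1.188 0.547
vertex 2.809 2.396 0.365
vertex 0.052 2.658 -0.064
endloop
endfacet
facet normal 0.720 0.687 -0.103
outer loop
vertex 1.319 3.866 -0.246
vertex 2.809 2.396 0.365
vertex 1.479 3.512 -1.487
endloop
endfacet
facet normal 0.123 -0.272 -0.954
outer loop
vertex 2.968 2.042 -0.876
vertex 1.701 0.834 -0.694
vertex 1.479 3.512 -1.487
endloop
endfacet
facet normal 0.720 0.686 -0.104
outer loop
vertex 1.479 3.512 -1.487
vertex 2.809 2.396 0.365
vertex 2.968 2.042 -0.876
endloop
endfacet
facet normal 0.683 -0.674 0.280
outer loop
vertex 2.968 2.042 -0.876
vertex 1.541 1.188 0.547
vertex 1.701 0.834 -0.694
endloop
endfacet
facet normal 0.683 -0.675 0.280
outer loop
vertex 2.809 2.396 0.365
vertex 1.541 1.188 0.547
vertex 2.968 2.042 -0.876
endloop
endfacet

endsolid


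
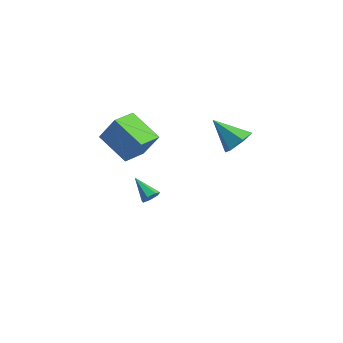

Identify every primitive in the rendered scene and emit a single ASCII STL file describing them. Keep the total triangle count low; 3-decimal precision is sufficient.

solid 
facet normal 0.707 0.291 -0.644
outer loop
vertex 4.996 1.14 3.945
vertex 4.339 1.399 3.341
vertex 4.66 2.007 3.968
endloop
endfacet
facet normal 0.287 0.086 0.954
outer loop
vertex 4.996 1.14 3.945
vertex 4.66 2.007 3.968
vertex 2.981 0.841 4.579
endloop
endfacet
facet normal 0.707 0.292 -0.645
outer loop
vertex 4.66 2.007 3.968
vertex 4.339 1.399 3.341
vertex 4.002 2.266 3.364
endloop
endfacet
facet normal -0.282 0.731 0.621
outer loop
vertex 4.66 2.007 3.968
vertex 4.002 2.266 3.364
vertex 2.981 0.841 4.579
endloop
endfacet
facet normal 0.707 0.292 -0.644
outer loop
vertex 4.002 2.266 3.364
vertex 4.339 1.399 3.341
vertex 3.681 1.659 2.737
endloop
endfacet
facet normal -0.842 0.532 -0.084
outer loop
vertex 4.002 2.266 3.364
vertex 3.681 1.659 2.737
vertex 2.981 0.841 4.579
endloop
endfacet
facet normal 0.707 0.291 -0.645
outer loop
vertex 3.681 1.659 2.737
vertex 4.339 1.399 3.341
vertex 4.017 0.792 2.714
endloop
endfacet
facet normal -0.834 -0.311 -0.455
outer loop
vertex 3.681 1.659 2.737
vertex 4.017 0.792 2.714
vertex 2.981 0.841 4.579
endloop
endfacet
facet normal 0.707 0.291 -0.645
outer loop
vertex 4.017 0.792 2.714
vertex 4.339 1.399 3.341
vertex 4.675 0.533 3.318
endloop
endfacet
facet normal -0.265 -0.957 -0.122
outer loop
vertex 4.017 0.792 2.714
vertex 4.675 0.533 3.318
vertex 2.981 0.841 4.579
endloop
endfacet
facet normal 0.707 0.291 -0.644
outer loop
vertex 4.675 0.533 3.318
vertex 4.339 1.399 3.341
vertex 4.996 1.14 3.945
endloop
endfacet
facet normal 0.296 -0.758 0.582
outer loop
vertex 4.675 0.533 3.318
vertex 4.996 1.14 3.945
vertex 2.981 0.841 4.579
endloop
endfacet
facet normal 0.836 0.014 -0.548
outer loop
vertex -1.104 0.438 -3.135
vertex -1.425 0.38 -3.626
vertex -1.255 0.875 -3.354
endloop
endfacet
facet normal 0.174 0.489 0.855
outer loop
vertex -1.104 0.438 -3.135
vertex -1.255 0.875 -3.354
vertex -2.755 0.36 -2.754
endloop
endfacet
facet normal 0.837 0.013 -0.547
outer loop
vertex -1.255 0.875 -3.354
vertex -1.425 0.38 -3.626
vertex -1.534 0.94 -3.779
endloop
endfacet
facet normal -0.209 0.937 0.281
outer loop
vertex -1.255 0.875 -3.354
vertex -1.534 0.94 -3.779
vertex -2.755 0.36 -2.754
endloop
endfacet
facet normal 0.835 0.012 -0.550
outer loop
vertex -1.534 0.94 -3.779
vertex -1.425 0.38 -3.626
vertex -1.732 0.583 -4.088
endloop
endfacet
facet normal -0.635 0.676 -0.374
outer loop
vertex -1.534 0.94 -3.779
vertex -1.732 0.583 -4.088
vertex -2.755 0.36 -2.754
endloop
endfacet
facet normal 0.835 0.013 -0.549
outer loop
vertex -1.732 0.583 -4.088
vertex -1.425 0.38 -3.626
vertex -1.699 0.073 -4.05
endloop
endfacet
facet normal -0.782 -0.096 -0.616
outer loop
vertex -1.732 0.583 -4.088
vertex -1.699 0.073 -4.05
vertex -2.755 0.36 -2.754
endloop
endfacet
facet normal 0.836 0.012 -0.549
outer loop
vertex -1.699 0.073 -4.05
vertex -1.425 0.38 -3.626
vertex -1.46 -0.205 -3.692
endloop
endfacet
facet normal -0.539 -0.801 -0.262
outer loop
vertex -1.699 0.073 -4.05
vertex -1.46 -0.205 -3.692
vertex -2.755 0.36 -2.754
endloop
endfacet
facet normal 0.836 0.012 -0.549
outer loop
vertex -1.46 -0.205 -3.692
vertex -1.425 0.38 -3.626
vertex -1.195 -0.043 -3.285
endloop
endfacet
facet normal -0.091 -0.904 0.419
outer loop
vertex -1.46 -0.205 -3.692
vertex -1.195 -0.043 -3.285
vertex -2.755 0.36 -2.754
endloop
endfacet
facet normal 0.836 0.013 -0.548
outer loop
vertex -1.195 -0.043 -3.285
vertex -1.425 0.38 -3.626
vertex -1.104 0.438 -3.135
endloop
endfacet
facet normal 0.227 -0.329 0.917
outer loop
vertex -1.195 -0.043 -3.285
vertex -1.104 0.438 -3.135
vertex -2.755 0.36 -2.754
endloop
endfacet
facet normal -0.864 -0.120 0.489
outer loop
vertex -1.934 -1.579 3.1
vertex -2.273 -0.095 2.867
vertex -2.736 -2.002 1.58
endloop
endfacet
facet normal 0.220 -0.964 0.152
outer loop
vertex -0.887 -1.745 0.533
vertex -1.934 -1.579 3.1
vertex -2.736 -2.002 1.58
endloop
endfacet
facet normal -0.864 -0.120 0.489
outer loop
vertex -2.736 -2.002 1.58
vertex -2.273 -0.095 2.867
vertex -3.075 -0.518 1.346
endloop
endfacet
facet normal -0.453 -0.239 -0.859
outer loop
vertex -3.075 -0.518 1.346
vertex -0.887 -1.745 0.533
vertex -2.736 -2.002 1.58
endloop
endfacet
facet normal 0.453 0.238 0.859
outer loop
vertex -1.934 -1.579 3.1
vertex -0.424 0.162 1.82
vertex -2.273 -0.095 2.867
endloop
endfacet
facet normal 0.220 -0.964 0.152
outer loop
vertex -0.085 -1.322 2.054
vertex -1.934 -1.579 3.1
vertex -0.887 -1.745 0.533
endloop
endfacet
facet normal 0.453 0.239 0.859
outer loop
vertex -0.085 -1.322 2.054
vertex -0.424 0.162 1.82
vertex -1.934 -1.579 3.1
endloop
endfacet
facet normal -0.220 0.964 -0.152
outer loop
vertex -2.273 -0.095 2.867
vertex -0.424 0.162 1.82
vertex -3.075 -0.518 1.346
endloop
endfacet
facet normal -0.453 -0.238 -0.859
outer loop
vertex -1.226 -0.261 0.3
vertex -0.887 -1.745 0.533
vertex -3.075 -0.518 1.346
endloop
endfacet
facet normal -0.220 0.964 -0.152
outer loop
vertex -3.075 -0.518 1.346
vertex -0.424 0.162 1.82
vertex -1.226 -0.261 0.3
endloop
endfacet
facet normal 0.864 0.121 -0.489
outer loop
vertex -1.226 -0.261 0.3
vertex -0.085 -1.322 2.054
vertex -0.887 -1.745 0.533
endloop
endfacet
facet normal 0.864 0.120 -0.489
outer loop
vertex -0.424 0.162 1.82
vertex -0.085 -1.322 2.054
vertex -1.226 -0.261 0.3
endloop
endfacet

endsolid


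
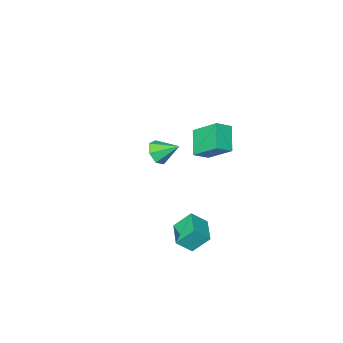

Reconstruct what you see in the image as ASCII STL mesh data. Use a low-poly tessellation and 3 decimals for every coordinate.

solid 
facet normal -0.441 -0.656 0.612
outer loop
vertex -2.72 3.216 5.273
vertex -3.652 3.348 4.744
vertex -2.214 1.69 4.001
endloop
endfacet
facet normal 0.863 -0.122 0.490
outer loop
vertex -1.448 2.832 2.936
vertex -2.72 3.216 5.273
vertex -2.214 1.69 4.001
endloop
endfacet
facet normal -0.441 -0.656 0.612
outer loop
vertex -2.214 1.69 4.001
vertex -3.652 3.348 4.744
vertex -3.146 1.822 3.472
endloop
endfacet
facet normal 0.247 -0.744 -0.621
outer loop
vertex -3.146 1.822 3.472
vertex -1.448 2.832 2.936
vertex -2.214 1.69 4.001
endloop
endfacet
facet normal -0.247 0.744 0.621
outer loop
vertex -2.72 3.216 5.273
vertex -2.886 4.49 3.679
vertex -3.652 3.348 4.744
endloop
endfacet
facet normal 0.863 -0.122 0.490
outer loop
vertex -1.954 4.358 4.208
vertex -2.72 3.216 5.273
vertex -1.448 2.832 2.936
endloop
endfacet
facet normal -0.247 0.744 0.621
outer loop
vertex -1.954 4.358 4.208
vertex -2.886 4.49 3.679
vertex -2.72 3.216 5.273
endloop
endfacet
facet normal -0.863 0.122 -0.490
outer loop
vertex -3.652 3.348 4.744
vertex -2.886 4.49 3.679
vertex -3.146 1.822 3.472
endloop
endfacet
facet normal 0.247 -0.744 -0.621
outer loop
vertex -2.38 2.964 2.407
vertex -1.448 2.832 2.936
vertex -3.146 1.822 3.472
endloop
endfacet
facet normal -0.863 0.122 -0.490
outer loop
vertex -3.146 1.822 3.472
vertex -2.886 4.49 3.679
vertex -2.38 2.964 2.407
endloop
endfacet
facet normal 0.441 0.656 -0.612
outer loop
vertex -2.38 2.964 2.407
vertex -1.954 4.358 4.208
vertex -1.448 2.832 2.936
endloop
endfacet
facet normal 0.441 0.656 -0.612
outer loop
vertex -2.886 4.49 3.679
vertex -1.954 4.358 4.208
vertex -2.38 2.964 2.407
endloop
endfacet
facet normal -0.548 0.399 0.735
outer loop
vertex -1.407 2.738 -2.071
vertex -0.588 4.194 -2.251
vertex -2.257 3.113 -2.908
endloop
endfacet
facet normal -0.488 -0.866 0.107
outer loop
vertex -1.452 2.526 -3.989
vertex -1.407 2.738 -2.071
vertex -2.257 3.113 -2.908
endloop
endfacet
facet normal -0.548 0.399 0.735
outer loop
vertex -2.257 3.113 -2.908
vertex -0.588 4.194 -2.251
vertex -1.438 4.569 -3.088
endloop
endfacet
facet normal -0.680 0.300 -0.669
outer loop
vertex -1.438 4.569 -3.088
vertex -1.452 2.526 -3.989
vertex -2.257 3.113 -2.908
endloop
endfacet
facet normal 0.680 -0.300 0.669
outer loop
vertex -1.407 2.738 -2.071
vertex 0.217 3.607 -3.332
vertex -0.588 4.194 -2.251
endloop
endfacet
facet normal -0.488 -0.866 0.107
outer loop
vertex -0.602 2.151 -3.152
vertex -1.407 2.738 -2.071
vertex -1.452 2.526 -3.989
endloop
endfacet
facet normal 0.680 -0.300 0.669
outer loop
vertex -0.602 2.151 -3.152
vertex 0.217 3.607 -3.332
vertex -1.407 2.738 -2.071
endloop
endfacet
facet normal 0.488 0.866 -0.107
outer loop
vertex -0.588 4.194 -2.251
vertex 0.217 3.607 -3.332
vertex -1.438 4.569 -3.088
endloop
endfacet
facet normal -0.680 0.300 -0.669
outer loop
vertex -0.633 3.982 -4.169
vertex -1.452 2.526 -3.989
vertex -1.438 4.569 -3.088
endloop
endfacet
facet normal 0.488 0.866 -0.107
outer loop
vertex -1.438 4.569 -3.088
vertex 0.217 3.607 -3.332
vertex -0.633 3.982 -4.169
endloop
endfacet
facet normal 0.548 -0.399 -0.735
outer loop
vertex -0.633 3.982 -4.169
vertex -0.602 2.151 -3.152
vertex -1.452 2.526 -3.989
endloop
endfacet
facet normal 0.548 -0.399 -0.735
outer loop
vertex 0.217 3.607 -3.332
vertex -0.602 2.151 -3.152
vertex -0.633 3.982 -4.169
endloop
endfacet
facet normal 0.523 -0.665 -0.534
outer loop
vertex -1.791 -2.102 -0.039
vertex -2.557 -2.382 -0.441
vertex -1.987 -1.723 -0.703
endloop
endfacet
facet normal 0.474 0.818 0.327
outer loop
vertex -1.791 -2.102 -0.039
vertex -1.987 -1.723 -0.703
vertex -3.363 -1.358 0.381
endloop
endfacet
facet normal 0.523 -0.664 -0.534
outer loop
vertex -1.987 -1.723 -0.703
vertex -2.557 -2.382 -0.441
vertex -2.613 -1.84 -1.17
endloop
endfacet
facet normal 0.032 0.959 -0.283
outer loop
vertex -1.987 -1.723 -0.703
vertex -2.613 -1.84 -1.17
vertex -3.363 -1.358 0.381
endloop
endfacet
facet normal 0.522 -0.665 -0.534
outer loop
vertex -2.613 -1.84 -1.17
vertex -2.557 -2.382 -0.441
vertex -3.197 -2.365 -1.088
endloop
endfacet
facet normal -0.620 0.613 -0.490
outer loop
vertex -2.613 -1.84 -1.17
vertex -3.197 -2.365 -1.088
vertex -3.363 -1.358 0.381
endloop
endfacet
facet normal 0.523 -0.664 -0.534
outer loop
vertex -3.197 -2.365 -1.088
vertex -2.557 -2.382 -0.441
vertex -3.299 -2.903 -0.519
endloop
endfacet
facet normal -0.989 0.040 -0.139
outer loop
vertex -3.197 -2.365 -1.088
vertex -3.299 -2.903 -0.519
vertex -3.363 -1.358 0.381
endloop
endfacet
facet normal 0.523 -0.665 -0.533
outer loop
vertex -3.299 -2.903 -0.519
vertex -2.557 -2.382 -0.441
vertex -2.843 -3.048 0.109
endloop
endfacet
facet normal -0.799 -0.327 0.505
outer loop
vertex -3.299 -2.903 -0.519
vertex -2.843 -3.048 0.109
vertex -3.363 -1.358 0.381
endloop
endfacet
facet normal 0.522 -0.665 -0.534
outer loop
vertex -2.843 -3.048 0.109
vertex -2.557 -2.382 -0.441
vertex -2.172 -2.692 0.322
endloop
endfacet
facet normal -0.191 -0.213 0.958
outer loop
vertex -2.843 -3.048 0.109
vertex -2.172 -2.692 0.322
vertex -3.363 -1.358 0.381
endloop
endfacet
facet normal 0.523 -0.664 -0.534
outer loop
vertex -2.172 -2.692 0.322
vertex -2.557 -2.382 -0.441
vertex -1.791 -2.102 -0.039
endloop
endfacet
facet normal 0.375 0.296 0.879
outer loop
vertex -2.172 -2.692 0.322
vertex -1.791 -2.102 -0.039
vertex -3.363 -1.358 0.381
endloop
endfacet

endsolid


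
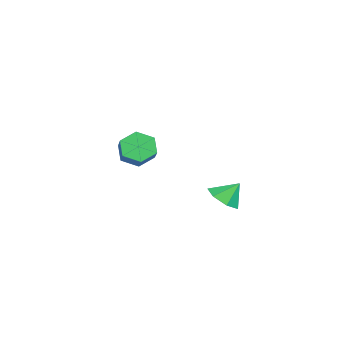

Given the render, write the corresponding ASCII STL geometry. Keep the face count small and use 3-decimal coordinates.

solid 
facet normal -0.838 -0.149 -0.525
outer loop
vertex -3.675 -3.433 1.473
vertex -4.132 -3.583 2.245
vertex -4.071 -2.74 1.909
endloop
endfacet
facet normal 0.329 0.630 -0.703
outer loop
vertex -3.675 -3.433 1.473
vertex -4.071 -2.74 1.909
vertex -2.51 -3.226 2.203
endloop
endfacet
facet normal 0.329 0.631 -0.703
outer loop
vertex -2.51 -3.226 2.203
vertex -4.071 -2.74 1.909
vertex -2.907 -2.533 2.639
endloop
endfacet
facet normal 0.837 0.149 0.526
outer loop
vertex -2.51 -3.226 2.203
vertex -2.907 -2.533 2.639
vertex -2.968 -3.377 2.975
endloop
endfacet
facet normal -0.837 -0.149 -0.526
outer loop
vertex -4.071 -2.74 1.909
vertex -4.132 -3.583 2.245
vertex -4.529 -2.89 2.681
endloop
endfacet
facet normal -0.213 0.975 0.063
outer loop
vertex -4.071 -2.74 1.909
vertex -4.529 -2.89 2.681
vertex -2.907 -2.533 2.639
endloop
endfacet
facet normal -0.213 0.975 0.063
outer loop
vertex -2.907 -2.533 2.639
vertex -4.529 -2.89 2.681
vertex -3.364 -2.683 3.411
endloop
endfacet
facet normal 0.838 0.148 0.525
outer loop
vertex -2.907 -2.533 2.639
vertex -3.364 -2.683 3.411
vertex -2.968 -3.377 2.975
endloop
endfacet
facet normal -0.837 -0.149 -0.526
outer loop
vertex -4.529 -2.89 2.681
vertex -4.132 -3.583 2.245
vertex -4.59 -3.734 3.017
endloop
endfacet
facet normal -0.542 0.344 0.767
outer loop
vertex -4.529 -2.89 2.681
vertex -4.59 -3.734 3.017
vertex -3.364 -2.683 3.411
endloop
endfacet
facet normal -0.542 0.344 0.767
outer loop
vertex -3.364 -2.683 3.411
vertex -4.59 -3.734 3.017
vertex -3.425 -3.527 3.747
endloop
endfacet
facet normal 0.838 0.148 0.525
outer loop
vertex -3.364 -2.683 3.411
vertex -3.425 -3.527 3.747
vertex -2.968 -3.377 2.975
endloop
endfacet
facet normal -0.837 -0.149 -0.526
outer loop
vertex -4.59 -3.734 3.017
vertex -4.132 -3.583 2.245
vertex -4.193 -4.427 2.581
endloop
endfacet
facet normal -0.329 -0.631 0.703
outer loop
vertex -4.59 -3.734 3.017
vertex -4.193 -4.427 2.581
vertex -3.425 -3.527 3.747
endloop
endfacet
facet normal -0.329 -0.630 0.703
outer loop
vertex -3.425 -3.527 3.747
vertex -4.193 -4.427 2.581
vertex -3.029 -4.22 3.311
endloop
endfacet
facet normal 0.838 0.149 0.525
outer loop
vertex -3.425 -3.527 3.747
vertex -3.029 -4.22 3.311
vertex -2.968 -3.377 2.975
endloop
endfacet
facet normal -0.838 -0.148 -0.525
outer loop
vertex -4.193 -4.427 2.581
vertex -4.132 -3.583 2.245
vertex -3.736 -4.277 1.809
endloop
endfacet
facet normal 0.213 -0.975 -0.063
outer loop
vertex -4.193 -4.427 2.581
vertex -3.736 -4.277 1.809
vertex -3.029 -4.22 3.311
endloop
endfacet
facet normal 0.213 -0.975 -0.063
outer loop
vertex -3.029 -4.22 3.311
vertex -3.736 -4.277 1.809
vertex -2.571 -4.07 2.539
endloop
endfacet
facet normal 0.837 0.149 0.526
outer loop
vertex -3.029 -4.22 3.311
vertex -2.571 -4.07 2.539
vertex -2.968 -3.377 2.975
endloop
endfacet
facet normal -0.838 -0.148 -0.525
outer loop
vertex -3.736 -4.277 1.809
vertex -4.132 -3.583 2.245
vertex -3.675 -3.433 1.473
endloop
endfacet
facet normal 0.542 -0.344 -0.767
outer loop
vertex -3.736 -4.277 1.809
vertex -3.675 -3.433 1.473
vertex -2.571 -4.07 2.539
endloop
endfacet
facet normal 0.542 -0.344 -0.767
outer loop
vertex -2.571 -4.07 2.539
vertex -3.675 -3.433 1.473
vertex -2.51 -3.226 2.203
endloop
endfacet
facet normal 0.837 0.149 0.526
outer loop
vertex -2.571 -4.07 2.539
vertex -2.51 -3.226 2.203
vertex -2.968 -3.377 2.975
endloop
endfacet
facet normal 0.052 -0.612 -0.789
outer loop
vertex 2.33 1.309 1.396
vertex 1.939 0.683 1.856
vertex 1.576 1.296 1.356
endloop
endfacet
facet normal -0.015 0.999 -0.041
outer loop
vertex 2.33 1.309 1.396
vertex 1.576 1.296 1.356
vertex 1.881 1.357 2.724
endloop
endfacet
facet normal 0.052 -0.612 -0.789
outer loop
vertex 1.576 1.296 1.356
vertex 1.939 0.683 1.856
vertex 1.095 0.821 1.693
endloop
endfacet
facet normal -0.657 0.745 0.113
outer loop
vertex 1.576 1.296 1.356
vertex 1.095 0.821 1.693
vertex 1.881 1.357 2.724
endloop
endfacet
facet normal 0.052 -0.613 -0.788
outer loop
vertex 1.095 0.821 1.693
vertex 1.939 0.683 1.856
vertex 1.25 0.243 2.153
endloop
endfacet
facet normal -0.826 0.198 0.527
outer loop
vertex 1.095 0.821 1.693
vertex 1.25 0.243 2.153
vertex 1.881 1.357 2.724
endloop
endfacet
facet normal 0.052 -0.614 -0.788
outer loop
vertex 1.25 0.243 2.153
vertex 1.939 0.683 1.856
vertex 1.923 -0.004 2.39
endloop
endfacet
facet normal -0.397 -0.230 0.888
outer loop
vertex 1.25 0.243 2.153
vertex 1.923 -0.004 2.39
vertex 1.881 1.357 2.724
endloop
endfacet
facet normal 0.051 -0.614 -0.788
outer loop
vertex 1.923 -0.004 2.39
vertex 1.939 0.683 1.856
vertex 2.608 0.266 2.224
endloop
endfacet
facet normal 0.310 -0.218 0.925
outer loop
vertex 1.923 -0.004 2.39
vertex 2.608 0.266 2.224
vertex 1.881 1.357 2.724
endloop
endfacet
facet normal 0.052 -0.612 -0.789
outer loop
vertex 2.608 0.266 2.224
vertex 1.939 0.683 1.856
vertex 2.789 0.851 1.782
endloop
endfacet
facet normal 0.759 0.226 0.610
outer loop
vertex 2.608 0.266 2.224
vertex 2.789 0.851 1.782
vertex 1.881 1.357 2.724
endloop
endfacet
facet normal 0.052 -0.612 -0.789
outer loop
vertex 2.789 0.851 1.782
vertex 1.939 0.683 1.856
vertex 2.33 1.309 1.396
endloop
endfacet
facet normal 0.615 0.768 0.180
outer loop
vertex 2.789 0.851 1.782
vertex 2.33 1.309 1.396
vertex 1.881 1.357 2.724
endloop
endfacet

endsolid


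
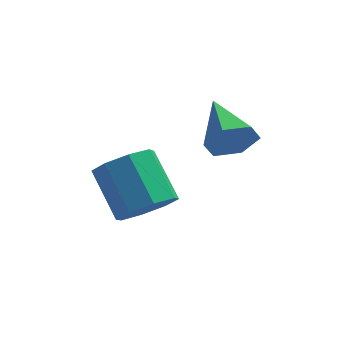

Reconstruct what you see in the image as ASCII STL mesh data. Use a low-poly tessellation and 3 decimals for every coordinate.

solid 
facet normal 0.314 -0.903 -0.294
outer loop
vertex -0.157 2.677 -1.329
vertex -0.46 2.311 -0.53
vertex -1.026 2.354 -1.266
endloop
endfacet
facet normal -0.270 0.576 -0.771
outer loop
vertex -0.157 2.677 -1.329
vertex -1.026 2.354 -1.266
vertex -1.08 4.089 0.05
endloop
endfacet
facet normal 0.315 -0.902 -0.295
outer loop
vertex -1.026 2.354 -1.266
vertex -0.46 2.311 -0.53
vertex -1.33 1.987 -0.467
endloop
endfacet
facet normal -0.944 0.180 -0.276
outer loop
vertex -1.026 2.354 -1.266
vertex -1.33 1.987 -0.467
vertex -1.08 4.089 0.05
endloop
endfacet
facet normal 0.315 -0.902 -0.294
outer loop
vertex -1.33 1.987 -0.467
vertex -0.46 2.311 -0.53
vertex -0.763 1.945 0.269
endloop
endfacet
facet normal -0.792 -0.055 0.607
outer loop
vertex -1.33 1.987 -0.467
vertex -0.763 1.945 0.269
vertex -1.08 4.089 0.05
endloop
endfacet
facet normal 0.314 -0.903 -0.294
outer loop
vertex -0.763 1.945 0.269
vertex -0.46 2.311 -0.53
vertex 0.106 2.268 0.207
endloop
endfacet
facet normal 0.031 0.106 0.994
outer loop
vertex -0.763 1.945 0.269
vertex 0.106 2.268 0.207
vertex -1.08 4.089 0.05
endloop
endfacet
facet normal 0.315 -0.902 -0.295
outer loop
vertex 0.106 2.268 0.207
vertex -0.46 2.311 -0.53
vertex 0.41 2.635 -0.592
endloop
endfacet
facet normal 0.706 0.503 0.499
outer loop
vertex 0.106 2.268 0.207
vertex 0.41 2.635 -0.592
vertex -1.08 4.089 0.05
endloop
endfacet
facet normal 0.315 -0.902 -0.294
outer loop
vertex 0.41 2.635 -0.592
vertex -0.46 2.311 -0.53
vertex -0.157 2.677 -1.329
endloop
endfacet
facet normal 0.554 0.738 -0.385
outer loop
vertex 0.41 2.635 -0.592
vertex -0.157 2.677 -1.329
vertex -1.08 4.089 0.05
endloop
endfacet
facet normal 0.415 -0.656 -0.631
outer loop
vertex -2.179 0.92 -2.131
vertex -3.001 1.034 -2.791
vertex -2.063 1.514 -2.672
endloop
endfacet
facet normal 0.898 0.187 0.398
outer loop
vertex -2.179 0.92 -2.131
vertex -2.063 1.514 -2.672
vertex -2.997 2.213 -0.89
endloop
endfacet
facet normal 0.898 0.188 0.397
outer loop
vertex -2.997 2.213 -0.89
vertex -2.063 1.514 -2.672
vertex -2.882 2.806 -1.431
endloop
endfacet
facet normal -0.415 0.656 0.630
outer loop
vertex -2.997 2.213 -0.89
vertex -2.882 2.806 -1.431
vertex -3.819 2.326 -1.549
endloop
endfacet
facet normal 0.416 -0.656 -0.630
outer loop
vertex -2.063 1.514 -2.672
vertex -3.001 1.034 -2.791
vertex -2.496 1.826 -3.283
endloop
endfacet
facet normal 0.736 0.649 -0.190
outer loop
vertex -2.063 1.514 -2.672
vertex -2.496 1.826 -3.283
vertex -2.882 2.806 -1.431
endloop
endfacet
facet normal 0.736 0.650 -0.190
outer loop
vertex -2.882 2.806 -1.431
vertex -2.496 1.826 -3.283
vertex -3.315 3.118 -2.041
endloop
endfacet
facet normal -0.415 0.656 0.630
outer loop
vertex -2.882 2.806 -1.431
vertex -3.315 3.118 -2.041
vertex -3.819 2.326 -1.549
endloop
endfacet
facet normal 0.415 -0.656 -0.630
outer loop
vertex -2.496 1.826 -3.283
vertex -3.001 1.034 -2.791
vertex -3.225 1.674 -3.605
endloop
endfacet
facet normal 0.142 0.731 -0.667
outer loop
vertex -2.496 1.826 -3.283
vertex -3.225 1.674 -3.605
vertex -3.315 3.118 -2.041
endloop
endfacet
facet normal 0.143 0.731 -0.667
outer loop
vertex -3.315 3.118 -2.041
vertex -3.225 1.674 -3.605
vertex -4.044 2.966 -2.364
endloop
endfacet
facet normal -0.416 0.656 0.630
outer loop
vertex -3.315 3.118 -2.041
vertex -4.044 2.966 -2.364
vertex -3.819 2.326 -1.549
endloop
endfacet
facet normal 0.415 -0.656 -0.630
outer loop
vertex -3.225 1.674 -3.605
vertex -3.001 1.034 -2.791
vertex -3.823 1.147 -3.45
endloop
endfacet
facet normal -0.534 0.385 -0.753
outer loop
vertex -3.225 1.674 -3.605
vertex -3.823 1.147 -3.45
vertex -4.044 2.966 -2.364
endloop
endfacet
facet normal -0.534 0.385 -0.753
outer loop
vertex -4.044 2.966 -2.364
vertex -3.823 1.147 -3.45
vertex -4.641 2.44 -2.209
endloop
endfacet
facet normal -0.415 0.656 0.630
outer loop
vertex -4.044 2.966 -2.364
vertex -4.641 2.44 -2.209
vertex -3.819 2.326 -1.549
endloop
endfacet
facet normal 0.415 -0.656 -0.630
outer loop
vertex -3.823 1.147 -3.45
vertex -3.001 1.034 -2.791
vertex -3.938 0.554 -2.909
endloop
endfacet
facet normal -0.899 -0.188 -0.397
outer loop
vertex -3.823 1.147 -3.45
vertex -3.938 0.554 -2.909
vertex -4.641 2.44 -2.209
endloop
endfacet
facet normal -0.898 -0.187 -0.398
outer loop
vertex -4.641 2.44 -2.209
vertex -3.938 0.554 -2.909
vertex -4.757 1.846 -1.668
endloop
endfacet
facet normal -0.415 0.656 0.631
outer loop
vertex -4.641 2.44 -2.209
vertex -4.757 1.846 -1.668
vertex -3.819 2.326 -1.549
endloop
endfacet
facet normal 0.415 -0.656 -0.630
outer loop
vertex -3.938 0.554 -2.909
vertex -3.001 1.034 -2.791
vertex -3.505 0.242 -2.299
endloop
endfacet
facet normal -0.736 -0.649 0.190
outer loop
vertex -3.938 0.554 -2.909
vertex -3.505 0.242 -2.299
vertex -4.757 1.846 -1.668
endloop
endfacet
facet normal -0.736 -0.649 0.190
outer loop
vertex -4.757 1.846 -1.668
vertex -3.505 0.242 -2.299
vertex -4.324 1.534 -1.057
endloop
endfacet
facet normal -0.416 0.656 0.630
outer loop
vertex -4.757 1.846 -1.668
vertex -4.324 1.534 -1.057
vertex -3.819 2.326 -1.549
endloop
endfacet
facet normal 0.416 -0.656 -0.630
outer loop
vertex -3.505 0.242 -2.299
vertex -3.001 1.034 -2.791
vertex -2.776 0.394 -1.976
endloop
endfacet
facet normal -0.143 -0.731 0.667
outer loop
vertex -3.505 0.242 -2.299
vertex -2.776 0.394 -1.976
vertex -4.324 1.534 -1.057
endloop
endfacet
facet normal -0.142 -0.731 0.667
outer loop
vertex -4.324 1.534 -1.057
vertex -2.776 0.394 -1.976
vertex -3.595 1.686 -0.735
endloop
endfacet
facet normal -0.415 0.656 0.630
outer loop
vertex -4.324 1.534 -1.057
vertex -3.595 1.686 -0.735
vertex -3.819 2.326 -1.549
endloop
endfacet
facet normal 0.415 -0.656 -0.630
outer loop
vertex -2.776 0.394 -1.976
vertex -3.001 1.034 -2.791
vertex -2.179 0.92 -2.131
endloop
endfacet
facet normal 0.534 -0.384 0.753
outer loop
vertex -2.776 0.394 -1.976
vertex -2.179 0.92 -2.131
vertex -3.595 1.686 -0.735
endloop
endfacet
facet normal 0.534 -0.385 0.753
outer loop
vertex -3.595 1.686 -0.735
vertex -2.179 0.92 -2.131
vertex -2.997 2.213 -0.89
endloop
endfacet
facet normal -0.415 0.656 0.630
outer loop
vertex -3.595 1.686 -0.735
vertex -2.997 2.213 -0.89
vertex -3.819 2.326 -1.549
endloop
endfacet

endsolid


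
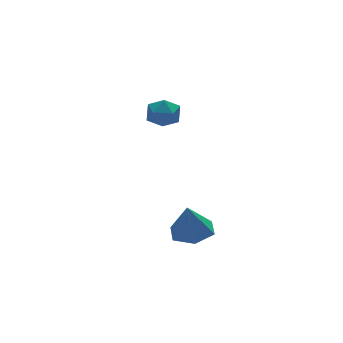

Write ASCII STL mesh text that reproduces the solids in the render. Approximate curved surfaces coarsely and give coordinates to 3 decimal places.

solid 
facet normal -0.646 0.746 -0.161
outer loop
vertex -0.03 1.577 -1.835
vertex -0.526 1.156 -1.795
vertex -0.311 1.458 -1.259
endloop
endfacet
facet normal -0.063 0.983 0.172
outer loop
vertex -0.03 1.577 -1.835
vertex -0.311 1.458 -1.259
vertex 0.338 1.507 -1.301
endloop
endfacet
facet normal 0.501 0.832 -0.236
outer loop
vertex -0.03 1.577 -1.835
vertex 0.338 1.507 -1.301
vertex 0.524 1.235 -1.864
endloop
endfacet
facet normal 0.266 0.501 -0.823
outer loop
vertex -0.03 1.577 -1.835
vertex 0.524 1.235 -1.864
vertex -0.01 1.018 -2.169
endloop
endfacet
facet normal -0.443 0.448 -0.777
outer loop
vertex -0.03 1.577 -1.835
vertex -0.01 1.018 -2.169
vertex -0.526 1.156 -1.795
endloop
endfacet
facet normal 0.004 0.621 0.784
outer loop
vertex 0.338 1.507 -1.301
vertex -0.311 1.458 -1.259
vertex 0.07 1.042 -0.931
endloop
endfacet
facet normal -0.941 0.236 0.244
outer loop
vertex -0.311 1.458 -1.259
vertex -0.526 1.156 -1.795
vertex -0.464 0.825 -1.236
endloop
endfacet
facet normal -0.611 -0.246 -0.752
outer loop
vertex -0.526 1.156 -1.795
vertex -0.01 1.018 -2.169
vertex -0.278 0.553 -1.799
endloop
endfacet
facet normal 0.538 -0.160 -0.828
outer loop
vertex -0.01 1.018 -2.169
vertex 0.524 1.235 -1.864
vertex 0.371 0.602 -1.841
endloop
endfacet
facet normal 0.918 0.377 0.121
outer loop
vertex 0.524 1.235 -1.864
vertex 0.338 1.507 -1.301
vertex 0.586 0.904 -1.305
endloop
endfacet
facet normal -0.266 -0.501 0.823
outer loop
vertex 0.09 0.483 -1.265
vertex 0.07 1.042 -0.931
vertex -0.464 0.825 -1.236
endloop
endfacet
facet normal -0.501 -0.832 0.236
outer loop
vertex 0.09 0.483 -1.265
vertex -0.464 0.825 -1.236
vertex -0.278 0.553 -1.799
endloop
endfacet
facet normal 0.063 -0.983 -0.172
outer loop
vertex 0.09 0.483 -1.265
vertex -0.278 0.553 -1.799
vertex 0.371 0.602 -1.841
endloop
endfacet
facet normal 0.646 -0.746 0.161
outer loop
vertex 0.09 0.483 -1.265
vertex 0.371 0.602 -1.841
vertex 0.586 0.904 -1.305
endloop
endfacet
facet normal 0.443 -0.448 0.777
outer loop
vertex 0.09 0.483 -1.265
vertex 0.586 0.904 -1.305
vertex 0.07 1.042 -0.931
endloop
endfacet
facet normal -0.538 0.160 0.828
outer loop
vertex -0.464 0.825 -1.236
vertex 0.07 1.042 -0.931
vertex -0.311 1.458 -1.259
endloop
endfacet
facet normal -0.918 -0.377 -0.121
outer loop
vertex -0.278 0.553 -1.799
vertex -0.464 0.825 -1.236
vertex -0.526 1.156 -1.795
endloop
endfacet
facet normal -0.004 -0.621 -0.784
outer loop
vertex 0.371 0.602 -1.841
vertex -0.278 0.553 -1.799
vertex -0.01 1.018 -2.169
endloop
endfacet
facet normal 0.941 -0.236 -0.244
outer loop
vertex 0.586 0.904 -1.305
vertex 0.371 0.602 -1.841
vertex 0.524 1.235 -1.864
endloop
endfacet
facet normal 0.611 0.246 0.752
outer loop
vertex 0.07 1.042 -0.931
vertex 0.586 0.904 -1.305
vertex 0.338 1.507 -1.301
endloop
endfacet
facet normal 0.151 -0.023 -0.988
outer loop
vertex -0.445 -2.997 -4.146
vertex -1.192 -3.083 -4.258
vertex -0.889 -2.386 -4.228
endloop
endfacet
facet normal 0.621 0.529 0.579
outer loop
vertex -0.445 -2.997 -4.146
vertex -0.889 -2.386 -4.228
vertex -1.368 -3.057 -3.102
endloop
endfacet
facet normal 0.151 -0.023 -0.988
outer loop
vertex -0.889 -2.386 -4.228
vertex -1.192 -3.083 -4.258
vertex -1.636 -2.472 -4.34
endloop
endfacet
facet normal -0.168 0.877 0.451
outer loop
vertex -0.889 -2.386 -4.228
vertex -1.636 -2.472 -4.34
vertex -1.368 -3.057 -3.102
endloop
endfacet
facet normal 0.151 -0.023 -0.988
outer loop
vertex -1.636 -2.472 -4.34
vertex -1.192 -3.083 -4.258
vertex -1.939 -3.168 -4.37
endloop
endfacet
facet normal -0.862 0.360 0.357
outer loop
vertex -1.636 -2.472 -4.34
vertex -1.939 -3.168 -4.37
vertex -1.368 -3.057 -3.102
endloop
endfacet
facet normal 0.151 -0.021 -0.988
outer loop
vertex -1.939 -3.168 -4.37
vertex -1.192 -3.083 -4.258
vertex -1.494 -3.779 -4.289
endloop
endfacet
facet normal -0.768 -0.508 0.390
outer loop
vertex -1.939 -3.168 -4.37
vertex -1.494 -3.779 -4.289
vertex -1.368 -3.057 -3.102
endloop
endfacet
facet normal 0.151 -0.021 -0.988
outer loop
vertex -1.494 -3.779 -4.289
vertex -1.192 -3.083 -4.258
vertex -0.747 -3.694 -4.177
endloop
endfacet
facet normal 0.020 -0.855 0.518
outer loop
vertex -1.494 -3.779 -4.289
vertex -0.747 -3.694 -4.177
vertex -1.368 -3.057 -3.102
endloop
endfacet
facet normal 0.151 -0.021 -0.988
outer loop
vertex -0.747 -3.694 -4.177
vertex -1.192 -3.083 -4.258
vertex -0.445 -2.997 -4.146
endloop
endfacet
facet normal 0.715 -0.337 0.613
outer loop
vertex -0.747 -3.694 -4.177
vertex -0.445 -2.997 -4.146
vertex -1.368 -3.057 -3.102
endloop
endfacet

endsolid


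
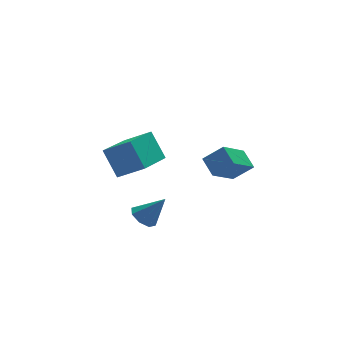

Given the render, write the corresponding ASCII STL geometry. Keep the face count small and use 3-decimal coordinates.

solid 
facet normal -0.712 -0.414 0.567
outer loop
vertex 1.459 0.884 -2.078
vertex 0.688 1.209 -2.808
vertex 1.563 0.039 -2.565
endloop
endfacet
facet normal 0.694 -0.293 0.657
outer loop
vertex 2.752 0.731 -3.512
vertex 1.459 0.884 -2.078
vertex 1.563 0.039 -2.565
endloop
endfacet
facet normal -0.712 -0.414 0.567
outer loop
vertex 1.563 0.039 -2.565
vertex 0.688 1.209 -2.808
vertex 0.792 0.365 -3.294
endloop
endfacet
facet normal 0.106 -0.861 -0.497
outer loop
vertex 0.792 0.365 -3.294
vertex 2.752 0.731 -3.512
vertex 1.563 0.039 -2.565
endloop
endfacet
facet normal -0.106 0.862 0.496
outer loop
vertex 1.459 0.884 -2.078
vertex 1.877 1.901 -3.755
vertex 0.688 1.209 -2.808
endloop
endfacet
facet normal 0.694 -0.293 0.657
outer loop
vertex 2.648 1.575 -3.026
vertex 1.459 0.884 -2.078
vertex 2.752 0.731 -3.512
endloop
endfacet
facet normal -0.105 0.862 0.496
outer loop
vertex 2.648 1.575 -3.026
vertex 1.877 1.901 -3.755
vertex 1.459 0.884 -2.078
endloop
endfacet
facet normal -0.694 0.293 -0.657
outer loop
vertex 0.688 1.209 -2.808
vertex 1.877 1.901 -3.755
vertex 0.792 0.365 -3.294
endloop
endfacet
facet normal 0.106 -0.862 -0.496
outer loop
vertex 1.981 1.056 -4.242
vertex 2.752 0.731 -3.512
vertex 0.792 0.365 -3.294
endloop
endfacet
facet normal -0.694 0.293 -0.657
outer loop
vertex 0.792 0.365 -3.294
vertex 1.877 1.901 -3.755
vertex 1.981 1.056 -4.242
endloop
endfacet
facet normal 0.712 0.414 -0.567
outer loop
vertex 1.981 1.056 -4.242
vertex 2.648 1.575 -3.026
vertex 2.752 0.731 -3.512
endloop
endfacet
facet normal 0.712 0.415 -0.567
outer loop
vertex 1.877 1.901 -3.755
vertex 2.648 1.575 -3.026
vertex 1.981 1.056 -4.242
endloop
endfacet
facet normal -0.666 -0.685 0.295
outer loop
vertex -1.373 2.308 -3.588
vertex -1.695 3.131 -2.401
vertex -2.343 2.947 -4.294
endloop
endfacet
facet normal 0.218 -0.556 -0.802
outer loop
vertex -0.885 4.449 -4.939
vertex -1.373 2.308 -3.588
vertex -2.343 2.947 -4.294
endloop
endfacet
facet normal -0.666 -0.685 0.295
outer loop
vertex -2.343 2.947 -4.294
vertex -1.695 3.131 -2.401
vertex -2.665 3.77 -3.107
endloop
endfacet
facet normal -0.714 0.470 -0.519
outer loop
vertex -2.665 3.77 -3.107
vertex -0.885 4.449 -4.939
vertex -2.343 2.947 -4.294
endloop
endfacet
facet normal 0.714 -0.470 0.519
outer loop
vertex -1.373 2.308 -3.588
vertex -0.237 4.633 -3.046
vertex -1.695 3.131 -2.401
endloop
endfacet
facet normal 0.218 -0.556 -0.802
outer loop
vertex 0.085 3.81 -4.233
vertex -1.373 2.308 -3.588
vertex -0.885 4.449 -4.939
endloop
endfacet
facet normal 0.714 -0.470 0.519
outer loop
vertex 0.085 3.81 -4.233
vertex -0.237 4.633 -3.046
vertex -1.373 2.308 -3.588
endloop
endfacet
facet normal -0.218 0.556 0.802
outer loop
vertex -1.695 3.131 -2.401
vertex -0.237 4.633 -3.046
vertex -2.665 3.77 -3.107
endloop
endfacet
facet normal -0.714 0.470 -0.519
outer loop
vertex -1.207 5.272 -3.752
vertex -0.885 4.449 -4.939
vertex -2.665 3.77 -3.107
endloop
endfacet
facet normal -0.218 0.556 0.802
outer loop
vertex -2.665 3.77 -3.107
vertex -0.237 4.633 -3.046
vertex -1.207 5.272 -3.752
endloop
endfacet
facet normal 0.666 0.685 -0.295
outer loop
vertex -1.207 5.272 -3.752
vertex 0.085 3.81 -4.233
vertex -0.885 4.449 -4.939
endloop
endfacet
facet normal 0.666 0.685 -0.295
outer loop
vertex -0.237 4.633 -3.046
vertex 0.085 3.81 -4.233
vertex -1.207 5.272 -3.752
endloop
endfacet
facet normal -0.579 0.242 -0.779
outer loop
vertex -2.244 -1.262 -4.415
vertex -2.61 -0.917 -4.036
vertex -2.096 -0.805 -4.383
endloop
endfacet
facet normal 0.923 -0.280 -0.263
outer loop
vertex -2.244 -1.262 -4.415
vertex -2.096 -0.805 -4.383
vertex -1.83 -1.243 -2.984
endloop
endfacet
facet normal -0.579 0.243 -0.779
outer loop
vertex -2.096 -0.805 -4.383
vertex -2.61 -0.917 -4.036
vertex -2.249 -0.413 -4.147
endloop
endfacet
facet normal 0.919 0.390 -0.053
outer loop
vertex -2.096 -0.805 -4.383
vertex -2.249 -0.413 -4.147
vertex -1.83 -1.243 -2.984
endloop
endfacet
facet normal -0.577 0.242 -0.780
outer loop
vertex -2.249 -0.413 -4.147
vertex -2.61 -0.917 -4.036
vertex -2.614 -0.316 -3.847
endloop
endfacet
facet normal 0.510 0.776 0.370
outer loop
vertex -2.249 -0.413 -4.147
vertex -2.614 -0.316 -3.847
vertex -1.83 -1.243 -2.984
endloop
endfacet
facet normal -0.579 0.241 -0.779
outer loop
vertex -2.614 -0.316 -3.847
vertex -2.61 -0.917 -4.036
vertex -2.976 -0.571 -3.657
endloop
endfacet
facet normal -0.062 0.651 0.756
outer loop
vertex -2.614 -0.316 -3.847
vertex -2.976 -0.571 -3.657
vertex -1.83 -1.243 -2.984
endloop
endfacet
facet normal -0.579 0.241 -0.779
outer loop
vertex -2.976 -0.571 -3.657
vertex -2.61 -0.917 -4.036
vertex -3.124 -1.029 -3.689
endloop
endfacet
facet normal -0.465 0.089 0.881
outer loop
vertex -2.976 -0.571 -3.657
vertex -3.124 -1.029 -3.689
vertex -1.83 -1.243 -2.984
endloop
endfacet
facet normal -0.579 0.243 -0.779
outer loop
vertex -3.124 -1.029 -3.689
vertex -2.61 -0.917 -4.036
vertex -2.971 -1.421 -3.925
endloop
endfacet
facet normal -0.461 -0.583 0.669
outer loop
vertex -3.124 -1.029 -3.689
vertex -2.971 -1.421 -3.925
vertex -1.83 -1.243 -2.984
endloop
endfacet
facet normal -0.578 0.242 -0.779
outer loop
vertex -2.971 -1.421 -3.925
vertex -2.61 -0.917 -4.036
vertex -2.607 -1.518 -4.225
endloop
endfacet
facet normal -0.054 -0.967 0.248
outer loop
vertex -2.971 -1.421 -3.925
vertex -2.607 -1.518 -4.225
vertex -1.83 -1.243 -2.984
endloop
endfacet
facet normal -0.578 0.242 -0.779
outer loop
vertex -2.607 -1.518 -4.225
vertex -2.61 -0.917 -4.036
vertex -2.244 -1.262 -4.415
endloop
endfacet
facet normal 0.521 -0.842 -0.140
outer loop
vertex -2.607 -1.518 -4.225
vertex -2.244 -1.262 -4.415
vertex -1.83 -1.243 -2.984
endloop
endfacet

endsolid
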